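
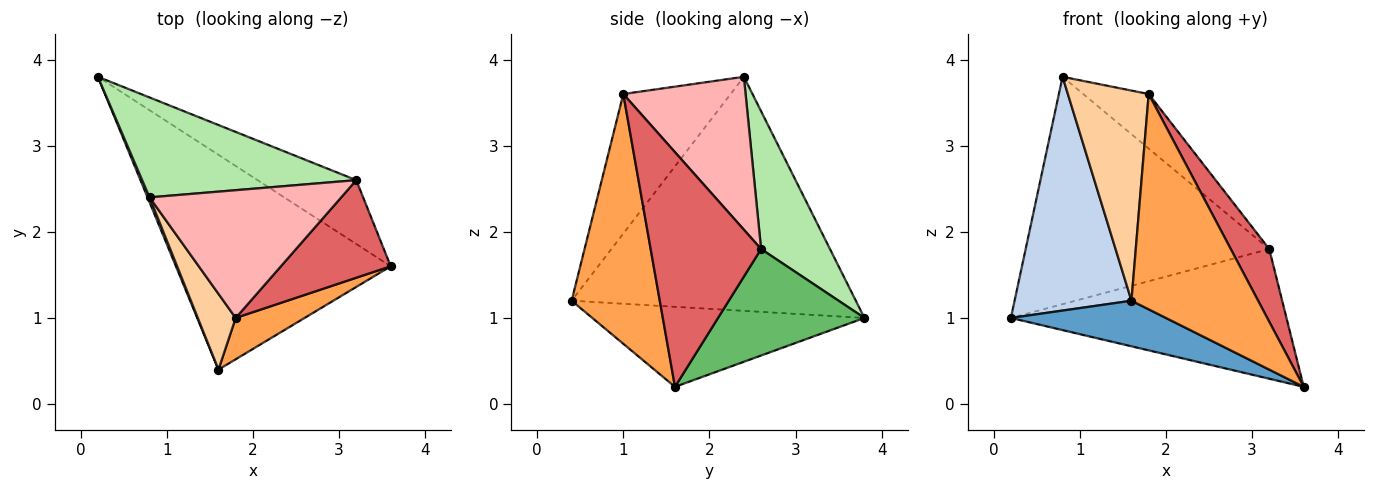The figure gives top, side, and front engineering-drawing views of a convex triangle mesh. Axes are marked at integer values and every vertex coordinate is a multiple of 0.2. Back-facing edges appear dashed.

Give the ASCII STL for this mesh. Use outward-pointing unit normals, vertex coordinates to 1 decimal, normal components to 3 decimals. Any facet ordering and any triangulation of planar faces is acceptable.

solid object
 facet normal -0.342 -0.195 -0.919
  outer loop
   vertex 1.6 0.4 1.2
   vertex 0.2 3.8 1.0
   vertex 3.6 1.6 0.2
  endloop
 endfacet
 facet normal -0.925 -0.380 0.008
  outer loop
   vertex 0.8 2.4 3.8
   vertex 0.2 3.8 1.0
   vertex 1.6 0.4 1.2
  endloop
 endfacet
 facet normal 0.564 -0.811 0.156
  outer loop
   vertex 1.8 1.0 3.6
   vertex 1.6 0.4 1.2
   vertex 3.6 1.6 0.2
  endloop
 endfacet
 facet normal -0.781 -0.588 0.212
  outer loop
   vertex 1.8 1.0 3.6
   vertex 0.8 2.4 3.8
   vertex 1.6 0.4 1.2
  endloop
 endfacet
 facet normal 0.430 0.810 -0.399
  outer loop
   vertex 3.2 2.6 1.8
   vertex 3.6 1.6 0.2
   vertex 0.2 3.8 1.0
  endloop
 endfacet
 facet normal 0.251 0.886 0.389
  outer loop
   vertex 3.2 2.6 1.8
   vertex 0.2 3.8 1.0
   vertex 0.8 2.4 3.8
  endloop
 endfacet
 facet normal 0.864 -0.301 0.404
  outer loop
   vertex 3.2 2.6 1.8
   vertex 1.8 1.0 3.6
   vertex 3.6 1.6 0.2
  endloop
 endfacet
 facet normal 0.592 0.317 0.742
  outer loop
   vertex 3.2 2.6 1.8
   vertex 0.8 2.4 3.8
   vertex 1.8 1.0 3.6
  endloop
 endfacet
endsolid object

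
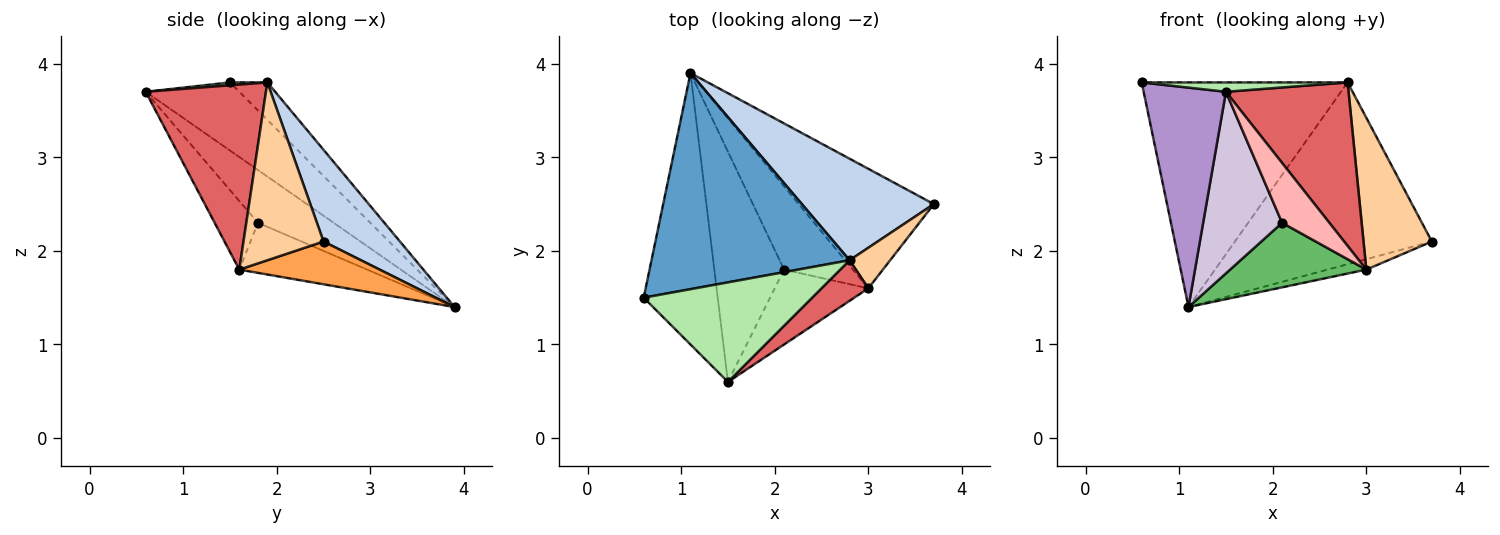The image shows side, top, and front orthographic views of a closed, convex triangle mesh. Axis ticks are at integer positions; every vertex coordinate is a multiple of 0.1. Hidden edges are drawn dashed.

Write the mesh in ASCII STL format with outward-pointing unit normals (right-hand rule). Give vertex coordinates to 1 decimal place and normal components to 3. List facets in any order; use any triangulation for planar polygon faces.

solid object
 facet normal -0.130 0.715 0.687
  outer loop
   vertex 2.8 1.9 3.8
   vertex 1.1 3.9 1.4
   vertex 0.6 1.5 3.8
  endloop
 endfacet
 facet normal 0.321 0.827 0.462
  outer loop
   vertex 2.8 1.9 3.8
   vertex 3.7 2.5 2.1
   vertex 1.1 3.9 1.4
  endloop
 endfacet
 facet normal 0.301 0.083 -0.950
  outer loop
   vertex 3.0 1.6 1.8
   vertex 1.1 3.9 1.4
   vertex 3.7 2.5 2.1
  endloop
 endfacet
 facet normal 0.749 -0.640 0.171
  outer loop
   vertex 3.0 1.6 1.8
   vertex 3.7 2.5 2.1
   vertex 2.8 1.9 3.8
  endloop
 endfacet
 facet normal -0.499 -0.531 -0.685
  outer loop
   vertex 2.1 1.8 2.3
   vertex 1.1 3.9 1.4
   vertex 3.0 1.6 1.8
  endloop
 endfacet
 facet normal 0.017 -0.094 0.995
  outer loop
   vertex 1.5 0.6 3.7
   vertex 2.8 1.9 3.8
   vertex 0.6 1.5 3.8
  endloop
 endfacet
 facet normal 0.690 -0.703 0.174
  outer loop
   vertex 1.5 0.6 3.7
   vertex 3.0 1.6 1.8
   vertex 2.8 1.9 3.8
  endloop
 endfacet
 facet normal -0.497 -0.542 -0.678
  outer loop
   vertex 1.5 0.6 3.7
   vertex 2.1 1.8 2.3
   vertex 3.0 1.6 1.8
  endloop
 endfacet
 facet normal -0.582 -0.511 -0.633
  outer loop
   vertex 1.5 0.6 3.7
   vertex 0.6 1.5 3.8
   vertex 1.1 3.9 1.4
  endloop
 endfacet
 facet normal -0.511 -0.532 -0.675
  outer loop
   vertex 1.5 0.6 3.7
   vertex 1.1 3.9 1.4
   vertex 2.1 1.8 2.3
  endloop
 endfacet
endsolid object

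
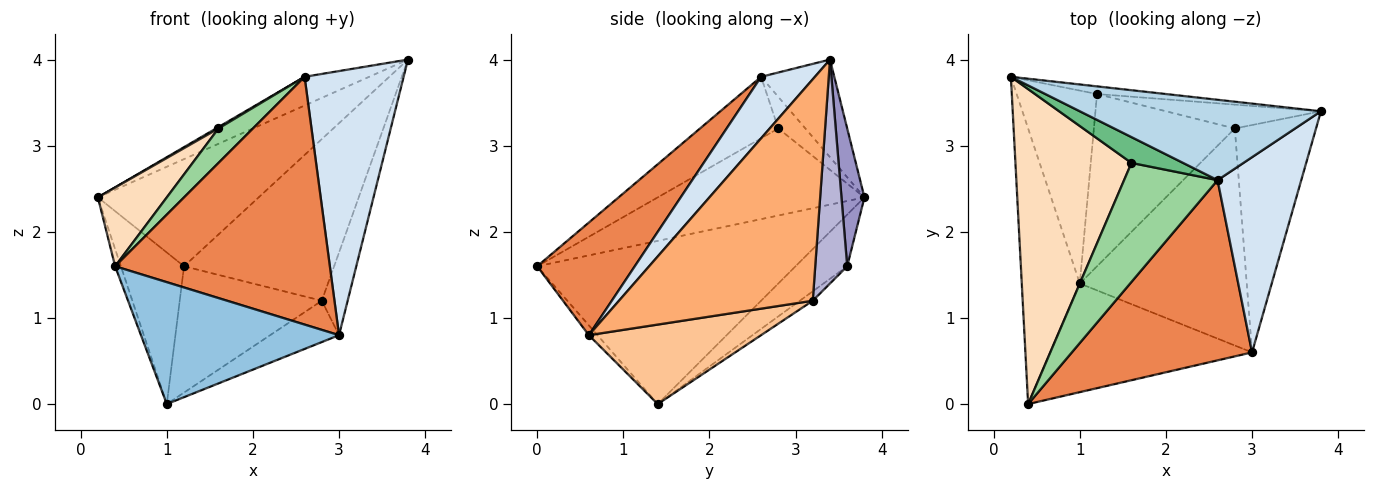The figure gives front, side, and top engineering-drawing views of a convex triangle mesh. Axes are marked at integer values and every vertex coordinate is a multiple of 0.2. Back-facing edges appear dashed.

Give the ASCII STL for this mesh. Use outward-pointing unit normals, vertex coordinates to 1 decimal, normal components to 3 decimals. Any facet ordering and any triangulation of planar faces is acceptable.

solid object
 facet normal -0.942 0.021 -0.335
  outer loop
   vertex 1.0 1.4 0.0
   vertex 0.4 0.0 1.6
   vertex 0.2 3.8 2.4
  endloop
 endfacet
 facet normal -0.032 -0.746 -0.665
  outer loop
   vertex 3.0 0.6 0.8
   vertex 0.4 0.0 1.6
   vertex 1.0 1.4 0.0
  endloop
 endfacet
 facet normal -0.356 0.314 0.880
  outer loop
   vertex 2.6 2.6 3.8
   vertex 3.8 3.4 4.0
   vertex 0.2 3.8 2.4
  endloop
 endfacet
 facet normal 0.400 -0.737 0.545
  outer loop
   vertex 2.6 2.6 3.8
   vertex 3.0 0.6 0.8
   vertex 3.8 3.4 4.0
  endloop
 endfacet
 facet normal 0.345 -0.759 0.552
  outer loop
   vertex 2.6 2.6 3.8
   vertex 0.4 0.0 1.6
   vertex 3.0 0.6 0.8
  endloop
 endfacet
 facet normal 0.932 0.124 -0.342
  outer loop
   vertex 2.8 3.2 1.2
   vertex 3.8 3.4 4.0
   vertex 3.0 0.6 0.8
  endloop
 endfacet
 facet normal 0.424 0.169 -0.890
  outer loop
   vertex 2.8 3.2 1.2
   vertex 3.0 0.6 0.8
   vertex 1.0 1.4 0.0
  endloop
 endfacet
 facet normal -0.588 -0.196 0.784
  outer loop
   vertex 1.6 2.8 3.2
   vertex 0.2 3.8 2.4
   vertex 0.4 0.0 1.6
  endloop
 endfacet
 facet normal -0.521 -0.047 0.852
  outer loop
   vertex 1.6 2.8 3.2
   vertex 2.6 2.6 3.8
   vertex 0.2 3.8 2.4
  endloop
 endfacet
 facet normal -0.534 -0.235 0.812
  outer loop
   vertex 1.6 2.8 3.2
   vertex 0.4 0.0 1.6
   vertex 2.6 2.6 3.8
  endloop
 endfacet
 facet normal -0.451 0.551 -0.702
  outer loop
   vertex 1.2 3.6 1.6
   vertex 1.0 1.4 0.0
   vertex 0.2 3.8 2.4
  endloop
 endfacet
 facet normal -0.054 0.591 -0.805
  outer loop
   vertex 1.2 3.6 1.6
   vertex 2.8 3.2 1.2
   vertex 1.0 1.4 0.0
  endloop
 endfacet
 facet normal 0.141 0.987 -0.071
  outer loop
   vertex 1.2 3.6 1.6
   vertex 0.2 3.8 2.4
   vertex 3.8 3.4 4.0
  endloop
 endfacet
 facet normal 0.206 0.968 -0.143
  outer loop
   vertex 1.2 3.6 1.6
   vertex 3.8 3.4 4.0
   vertex 2.8 3.2 1.2
  endloop
 endfacet
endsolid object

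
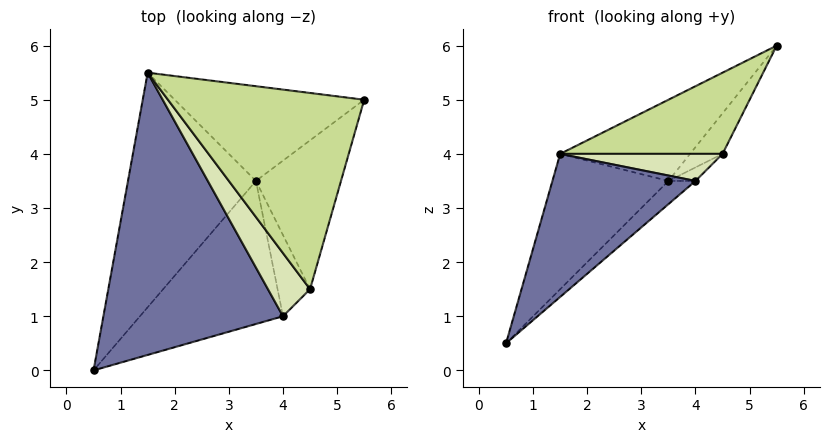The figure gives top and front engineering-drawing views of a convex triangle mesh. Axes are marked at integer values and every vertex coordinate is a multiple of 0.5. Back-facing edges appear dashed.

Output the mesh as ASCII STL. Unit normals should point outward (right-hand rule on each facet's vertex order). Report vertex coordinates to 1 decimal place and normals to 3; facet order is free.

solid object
 facet normal -0.536 -0.382 0.753
  outer loop
   vertex 4.0 1.0 3.5
   vertex 1.5 5.5 4.0
   vertex 0.5 0.0 0.5
  endloop
 endfacet
 facet normal 0.272 0.481 -0.833
  outer loop
   vertex 3.5 3.5 3.5
   vertex 0.5 0.0 0.5
   vertex 1.5 5.5 4.0
  endloop
 endfacet
 facet normal 0.419 0.591 -0.690
  outer loop
   vertex 3.5 3.5 3.5
   vertex 1.5 5.5 4.0
   vertex 5.5 5.0 6.0
  endloop
 endfacet
 facet normal 0.625 0.125 -0.771
  outer loop
   vertex 3.5 3.5 3.5
   vertex 4.0 1.0 3.5
   vertex 0.5 0.0 0.5
  endloop
 endfacet
 facet normal 0.710 0.185 -0.679
  outer loop
   vertex 4.5 1.5 4.0
   vertex 3.5 3.5 3.5
   vertex 5.5 5.0 6.0
  endloop
 endfacet
 facet normal 0.635 0.127 -0.762
  outer loop
   vertex 4.5 1.5 4.0
   vertex 4.0 1.0 3.5
   vertex 3.5 3.5 3.5
  endloop
 endfacet
 facet normal -0.454 -0.341 0.823
  outer loop
   vertex 4.5 1.5 4.0
   vertex 5.5 5.0 6.0
   vertex 1.5 5.5 4.0
  endloop
 endfacet
 facet normal -0.465 -0.349 0.814
  outer loop
   vertex 4.5 1.5 4.0
   vertex 1.5 5.5 4.0
   vertex 4.0 1.0 3.5
  endloop
 endfacet
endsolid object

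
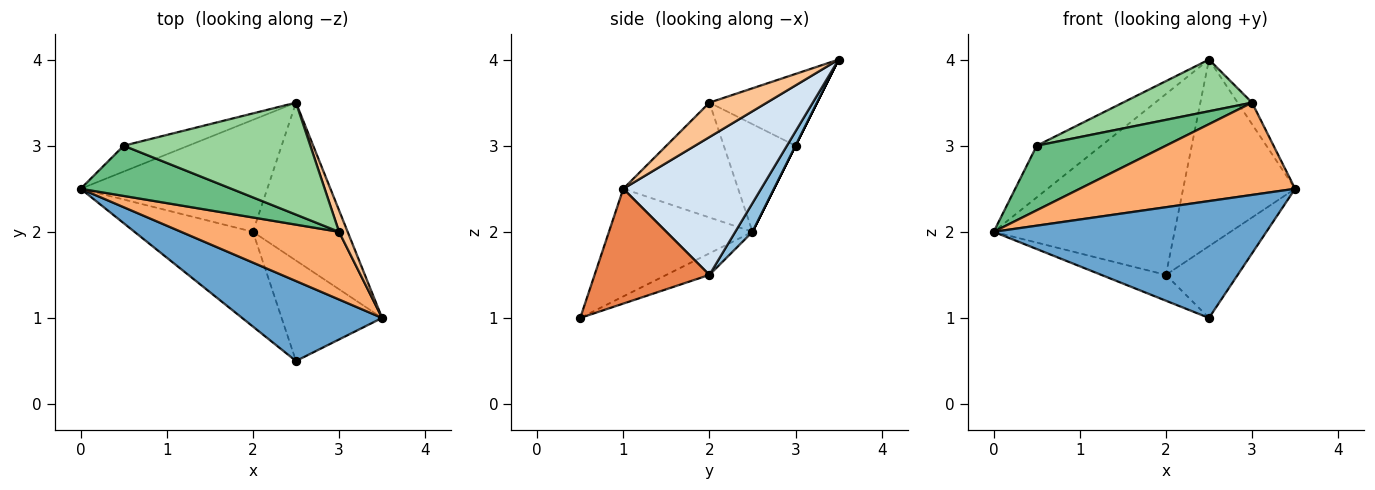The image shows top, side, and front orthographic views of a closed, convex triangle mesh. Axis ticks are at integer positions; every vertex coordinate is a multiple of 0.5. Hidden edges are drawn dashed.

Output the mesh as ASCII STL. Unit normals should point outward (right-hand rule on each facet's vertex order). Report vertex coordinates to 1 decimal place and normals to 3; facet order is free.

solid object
 facet normal -0.398 -0.757 0.518
  outer loop
   vertex 2.5 0.5 1.0
   vertex 3.5 1.0 2.5
   vertex 0.0 2.5 2.0
  endloop
 endfacet
 facet normal 0.081 0.847 -0.525
  outer loop
   vertex 2.0 2.0 1.5
   vertex 0.0 2.5 2.0
   vertex 2.5 3.5 4.0
  endloop
 endfacet
 facet normal -0.173 0.259 -0.950
  outer loop
   vertex 2.0 2.0 1.5
   vertex 2.5 0.5 1.0
   vertex 0.0 2.5 2.0
  endloop
 endfacet
 facet normal 0.685 0.556 -0.471
  outer loop
   vertex 2.0 2.0 1.5
   vertex 2.5 3.5 4.0
   vertex 3.5 1.0 2.5
  endloop
 endfacet
 facet normal 0.681 0.426 -0.596
  outer loop
   vertex 2.0 2.0 1.5
   vertex 3.5 1.0 2.5
   vertex 2.5 0.5 1.0
  endloop
 endfacet
 facet normal -0.395 -0.741 0.543
  outer loop
   vertex 3.0 2.0 3.5
   vertex 0.0 2.5 2.0
   vertex 3.5 1.0 2.5
  endloop
 endfacet
 facet normal 0.943 0.236 0.236
  outer loop
   vertex 3.0 2.0 3.5
   vertex 3.5 1.0 2.5
   vertex 2.5 3.5 4.0
  endloop
 endfacet
 facet normal 0.000 0.894 -0.447
  outer loop
   vertex 0.5 3.0 3.0
   vertex 2.5 3.5 4.0
   vertex 0.0 2.5 2.0
  endloop
 endfacet
 facet normal -0.402 -0.723 0.562
  outer loop
   vertex 0.5 3.0 3.0
   vertex 0.0 2.5 2.0
   vertex 3.0 2.0 3.5
  endloop
 endfacet
 facet normal -0.330 -0.396 0.857
  outer loop
   vertex 0.5 3.0 3.0
   vertex 3.0 2.0 3.5
   vertex 2.5 3.5 4.0
  endloop
 endfacet
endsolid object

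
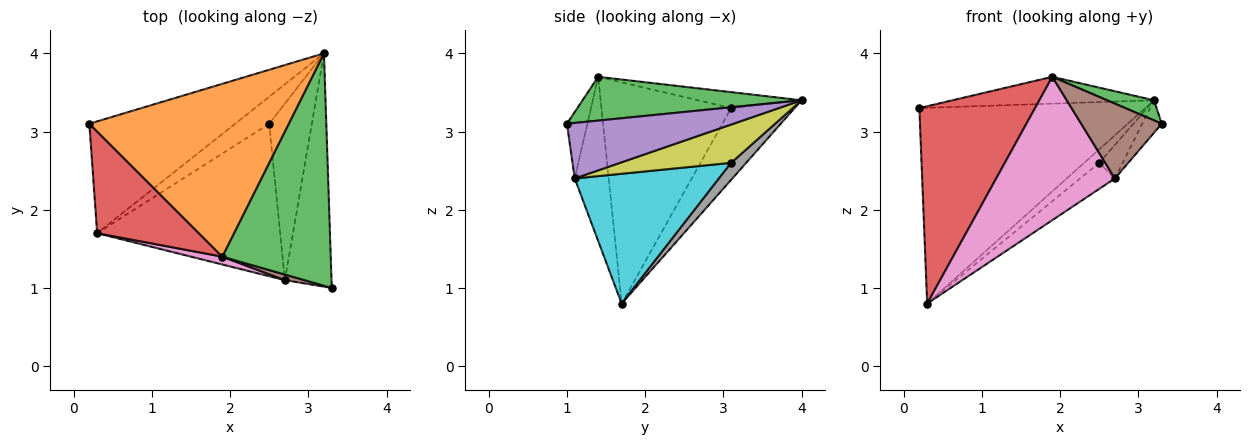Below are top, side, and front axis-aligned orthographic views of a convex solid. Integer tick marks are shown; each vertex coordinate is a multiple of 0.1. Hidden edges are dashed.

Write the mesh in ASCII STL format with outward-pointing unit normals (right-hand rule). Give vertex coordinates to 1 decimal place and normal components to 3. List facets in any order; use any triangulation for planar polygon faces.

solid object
 facet normal -0.237 0.844 -0.482
  outer loop
   vertex 0.3 1.7 0.8
   vertex 0.2 3.1 3.3
   vertex 3.2 4.0 3.4
  endloop
 endfacet
 facet normal -0.079 0.153 0.985
  outer loop
   vertex 1.9 1.4 3.7
   vertex 3.2 4.0 3.4
   vertex 0.2 3.1 3.3
  endloop
 endfacet
 facet normal 0.373 -0.080 0.924
  outer loop
   vertex 1.9 1.4 3.7
   vertex 3.3 1.0 3.1
   vertex 3.2 4.0 3.4
  endloop
 endfacet
 facet normal -0.706 -0.630 0.324
  outer loop
   vertex 1.9 1.4 3.7
   vertex 0.2 3.1 3.3
   vertex 0.3 1.7 0.8
  endloop
 endfacet
 facet normal 0.762 0.089 -0.641
  outer loop
   vertex 2.7 1.1 2.4
   vertex 3.2 4.0 3.4
   vertex 3.3 1.0 3.1
  endloop
 endfacet
 facet normal -0.245 -0.967 0.072
  outer loop
   vertex 2.7 1.1 2.4
   vertex 3.3 1.0 3.1
   vertex 1.9 1.4 3.7
  endloop
 endfacet
 facet normal -0.275 -0.960 0.052
  outer loop
   vertex 2.7 1.1 2.4
   vertex 1.9 1.4 3.7
   vertex 0.3 1.7 0.8
  endloop
 endfacet
 facet normal 0.408 0.408 -0.816
  outer loop
   vertex 2.5 3.1 2.6
   vertex 0.3 1.7 0.8
   vertex 3.2 4.0 3.4
  endloop
 endfacet
 facet normal 0.662 0.140 -0.736
  outer loop
   vertex 2.5 3.1 2.6
   vertex 3.2 4.0 3.4
   vertex 2.7 1.1 2.4
  endloop
 endfacet
 facet normal 0.573 0.138 -0.808
  outer loop
   vertex 2.5 3.1 2.6
   vertex 2.7 1.1 2.4
   vertex 0.3 1.7 0.8
  endloop
 endfacet
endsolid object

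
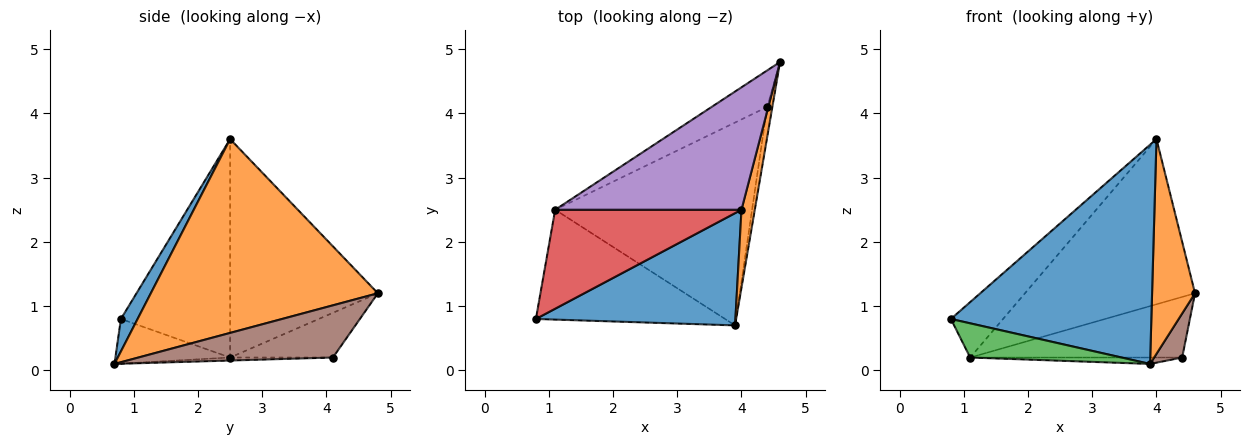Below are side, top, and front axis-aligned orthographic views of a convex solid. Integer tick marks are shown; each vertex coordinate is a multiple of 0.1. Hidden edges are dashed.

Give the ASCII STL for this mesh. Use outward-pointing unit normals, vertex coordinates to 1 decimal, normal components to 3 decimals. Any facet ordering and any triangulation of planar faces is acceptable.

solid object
 facet normal 0.074 -0.888 0.454
  outer loop
   vertex 4.0 2.5 3.6
   vertex 0.8 0.8 0.8
   vertex 3.9 0.7 0.1
  endloop
 endfacet
 facet normal 0.980 -0.185 0.067
  outer loop
   vertex 4.0 2.5 3.6
   vertex 3.9 0.7 0.1
   vertex 4.6 4.8 1.2
  endloop
 endfacet
 facet normal -0.220 -0.290 -0.931
  outer loop
   vertex 1.1 2.5 0.2
   vertex 3.9 0.7 0.1
   vertex 0.8 0.8 0.8
  endloop
 endfacet
 facet normal -0.715 0.341 0.610
  outer loop
   vertex 1.1 2.5 0.2
   vertex 0.8 0.8 0.8
   vertex 4.0 2.5 3.6
  endloop
 endfacet
 facet normal -0.572 0.659 0.488
  outer loop
   vertex 1.1 2.5 0.2
   vertex 4.0 2.5 3.6
   vertex 4.6 4.8 1.2
  endloop
 endfacet
 facet normal 0.985 -0.142 -0.098
  outer loop
   vertex 4.4 4.1 0.2
   vertex 4.6 4.8 1.2
   vertex 3.9 0.7 0.1
  endloop
 endfacet
 facet normal -0.383 0.791 -0.477
  outer loop
   vertex 4.4 4.1 0.2
   vertex 1.1 2.5 0.2
   vertex 4.6 4.8 1.2
  endloop
 endfacet
 facet normal -0.015 0.032 -0.999
  outer loop
   vertex 4.4 4.1 0.2
   vertex 3.9 0.7 0.1
   vertex 1.1 2.5 0.2
  endloop
 endfacet
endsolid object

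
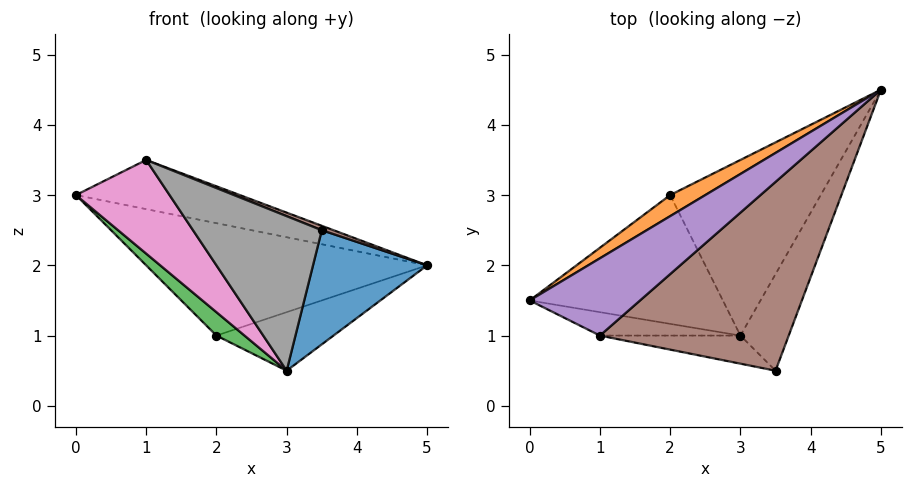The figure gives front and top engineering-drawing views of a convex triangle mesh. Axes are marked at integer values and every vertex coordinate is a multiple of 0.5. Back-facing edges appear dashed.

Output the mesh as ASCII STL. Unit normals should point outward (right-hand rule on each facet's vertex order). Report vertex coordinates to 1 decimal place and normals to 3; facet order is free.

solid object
 facet normal 0.876 -0.368 -0.311
  outer loop
   vertex 3.0 1.0 0.5
   vertex 5.0 4.5 2.0
   vertex 3.5 0.5 2.5
  endloop
 endfacet
 facet normal -0.484 0.860 0.161
  outer loop
   vertex 2.0 3.0 1.0
   vertex 0.0 1.5 3.0
   vertex 5.0 4.5 2.0
  endloop
 endfacet
 facet normal -0.648 -0.136 -0.750
  outer loop
   vertex 2.0 3.0 1.0
   vertex 3.0 1.0 0.5
   vertex 0.0 1.5 3.0
  endloop
 endfacet
 facet normal 0.156 0.312 -0.937
  outer loop
   vertex 2.0 3.0 1.0
   vertex 5.0 4.5 2.0
   vertex 3.0 1.0 0.5
  endloop
 endfacet
 facet normal -0.152 0.531 0.834
  outer loop
   vertex 1.0 1.0 3.5
   vertex 5.0 4.5 2.0
   vertex 0.0 1.5 3.0
  endloop
 endfacet
 facet normal 0.368 -0.022 0.930
  outer loop
   vertex 1.0 1.0 3.5
   vertex 3.5 0.5 2.5
   vertex 5.0 4.5 2.0
  endloop
 endfacet
 facet normal -0.342 -0.912 -0.228
  outer loop
   vertex 1.0 1.0 3.5
   vertex 0.0 1.5 3.0
   vertex 3.0 1.0 0.5
  endloop
 endfacet
 facet normal -0.259 -0.950 -0.173
  outer loop
   vertex 1.0 1.0 3.5
   vertex 3.0 1.0 0.5
   vertex 3.5 0.5 2.5
  endloop
 endfacet
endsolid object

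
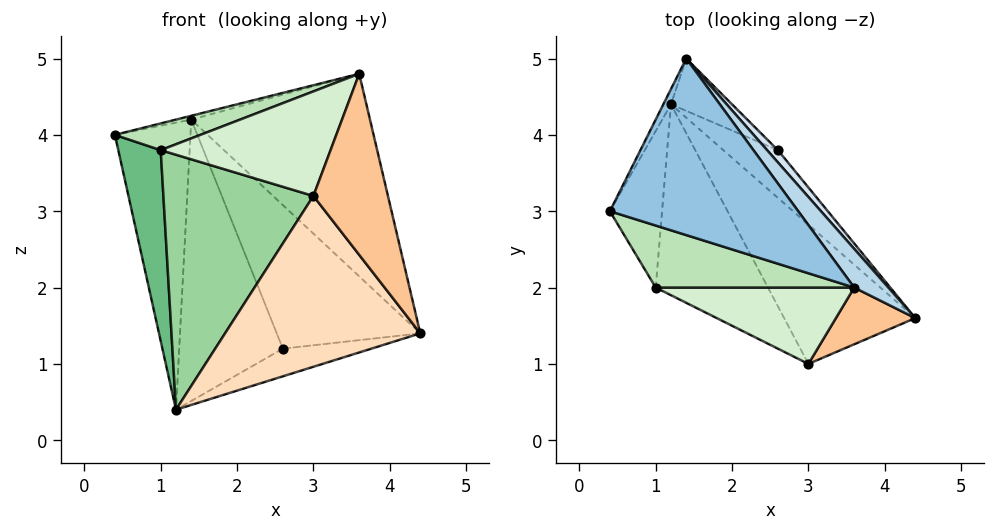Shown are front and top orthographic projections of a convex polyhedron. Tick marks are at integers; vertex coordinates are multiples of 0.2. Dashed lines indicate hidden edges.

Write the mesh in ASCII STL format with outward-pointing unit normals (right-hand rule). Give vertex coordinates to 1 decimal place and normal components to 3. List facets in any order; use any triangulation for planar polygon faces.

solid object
 facet normal -0.893 0.449 -0.024
  outer loop
   vertex 1.2 4.4 0.4
   vertex 0.4 3.0 4.0
   vertex 1.4 5.0 4.2
  endloop
 endfacet
 facet normal -0.236 0.021 0.971
  outer loop
   vertex 3.6 2.0 4.8
   vertex 1.4 5.0 4.2
   vertex 0.4 3.0 4.0
  endloop
 endfacet
 facet normal 0.790 0.602 0.115
  outer loop
   vertex 3.6 2.0 4.8
   vertex 4.4 1.6 1.4
   vertex 1.4 5.0 4.2
  endloop
 endfacet
 facet normal 0.770 0.635 0.054
  outer loop
   vertex 2.6 3.8 1.2
   vertex 1.4 5.0 4.2
   vertex 4.4 1.6 1.4
  endloop
 endfacet
 facet normal 0.579 0.409 -0.706
  outer loop
   vertex 2.6 3.8 1.2
   vertex 4.4 1.6 1.4
   vertex 1.2 4.4 0.4
  endloop
 endfacet
 facet normal 0.465 0.870 -0.162
  outer loop
   vertex 2.6 3.8 1.2
   vertex 1.2 4.4 0.4
   vertex 1.4 5.0 4.2
  endloop
 endfacet
 facet normal 0.621 -0.748 0.234
  outer loop
   vertex 3.0 1.0 3.2
   vertex 4.4 1.6 1.4
   vertex 3.6 2.0 4.8
  endloop
 endfacet
 facet normal -0.433 -0.698 -0.570
  outer loop
   vertex 3.0 1.0 3.2
   vertex 1.2 4.4 0.4
   vertex 4.4 1.6 1.4
  endloop
 endfacet
 facet normal -0.832 -0.429 -0.352
  outer loop
   vertex 1.0 2.0 3.8
   vertex 0.4 3.0 4.0
   vertex 1.2 4.4 0.4
  endloop
 endfacet
 facet normal -0.502 -0.693 -0.518
  outer loop
   vertex 1.0 2.0 3.8
   vertex 1.2 4.4 0.4
   vertex 3.0 1.0 3.2
  endloop
 endfacet
 facet normal -0.333 -0.373 0.866
  outer loop
   vertex 1.0 2.0 3.8
   vertex 3.6 2.0 4.8
   vertex 0.4 3.0 4.0
  endloop
 endfacet
 facet normal -0.221 -0.788 0.575
  outer loop
   vertex 1.0 2.0 3.8
   vertex 3.0 1.0 3.2
   vertex 3.6 2.0 4.8
  endloop
 endfacet
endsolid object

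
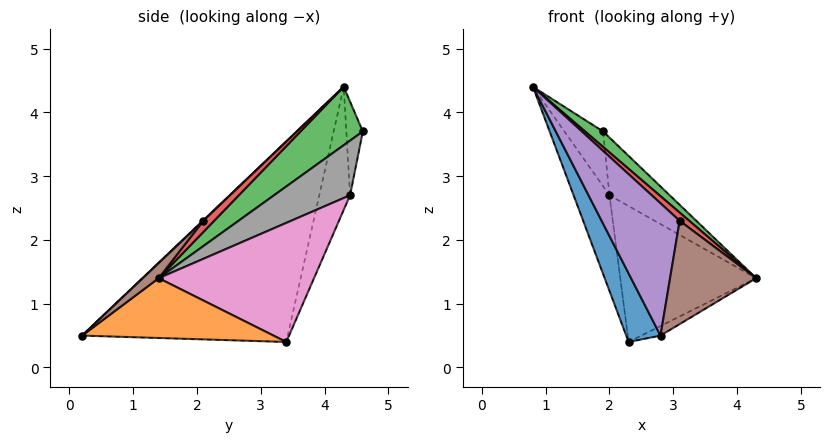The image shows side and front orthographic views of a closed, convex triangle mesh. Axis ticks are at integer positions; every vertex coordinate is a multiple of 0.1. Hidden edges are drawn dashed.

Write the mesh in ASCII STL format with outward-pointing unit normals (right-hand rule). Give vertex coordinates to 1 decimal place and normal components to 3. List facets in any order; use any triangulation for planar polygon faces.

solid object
 facet normal -0.936 -0.156 -0.316
  outer loop
   vertex 2.3 3.4 0.4
   vertex 2.8 0.2 0.5
   vertex 0.8 4.3 4.4
  endloop
 endfacet
 facet normal 0.485 0.049 -0.873
  outer loop
   vertex 2.3 3.4 0.4
   vertex 4.3 1.4 1.4
   vertex 2.8 0.2 0.5
  endloop
 endfacet
 facet normal 0.561 -0.163 0.812
  outer loop
   vertex 1.9 4.6 3.7
   vertex 0.8 4.3 4.4
   vertex 4.3 1.4 1.4
  endloop
 endfacet
 facet normal 0.413 -0.365 0.834
  outer loop
   vertex 3.1 2.1 2.3
   vertex 4.3 1.4 1.4
   vertex 0.8 4.3 4.4
  endloop
 endfacet
 facet normal 0.004 -0.688 0.726
  outer loop
   vertex 3.1 2.1 2.3
   vertex 0.8 4.3 4.4
   vertex 2.8 0.2 0.5
  endloop
 endfacet
 facet normal 0.128 -0.693 0.710
  outer loop
   vertex 3.1 2.1 2.3
   vertex 2.8 0.2 0.5
   vertex 4.3 1.4 1.4
  endloop
 endfacet
 facet normal 0.740 0.647 -0.185
  outer loop
   vertex 2.0 4.4 2.7
   vertex 4.3 1.4 1.4
   vertex 2.3 3.4 0.4
  endloop
 endfacet
 facet normal 0.783 0.620 -0.046
  outer loop
   vertex 2.0 4.4 2.7
   vertex 1.9 4.6 3.7
   vertex 4.3 1.4 1.4
  endloop
 endfacet
 facet normal -0.601 0.701 -0.383
  outer loop
   vertex 2.0 4.4 2.7
   vertex 2.3 3.4 0.4
   vertex 0.8 4.3 4.4
  endloop
 endfacet
 facet normal -0.383 0.898 -0.218
  outer loop
   vertex 2.0 4.4 2.7
   vertex 0.8 4.3 4.4
   vertex 1.9 4.6 3.7
  endloop
 endfacet
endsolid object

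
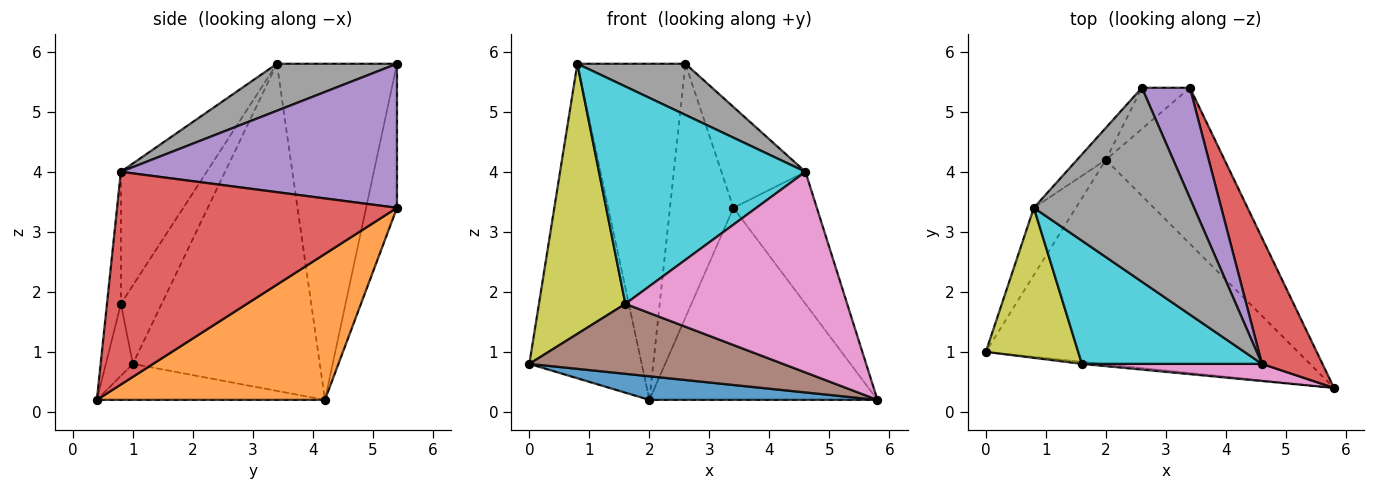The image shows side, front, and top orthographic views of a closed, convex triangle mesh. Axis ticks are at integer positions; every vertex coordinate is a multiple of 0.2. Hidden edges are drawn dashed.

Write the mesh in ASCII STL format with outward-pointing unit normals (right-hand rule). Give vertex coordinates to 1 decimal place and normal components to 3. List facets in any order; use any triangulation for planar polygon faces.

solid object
 facet normal -0.114 -0.114 -0.987
  outer loop
   vertex 2.0 4.2 0.2
   vertex 5.8 0.4 0.2
   vertex 0.0 1.0 0.8
  endloop
 endfacet
 facet normal 0.613 0.613 -0.498
  outer loop
   vertex 3.4 5.4 3.4
   vertex 5.8 0.4 0.2
   vertex 2.0 4.2 0.2
  endloop
 endfacet
 facet normal -0.433 0.890 -0.144
  outer loop
   vertex 3.4 5.4 3.4
   vertex 2.0 4.2 0.2
   vertex 2.6 5.4 5.8
  endloop
 endfacet
 facet normal 0.925 0.276 0.263
  outer loop
   vertex 3.4 5.4 3.4
   vertex 4.6 0.8 4.0
   vertex 5.8 0.4 0.2
  endloop
 endfacet
 facet normal 0.911 0.277 0.304
  outer loop
   vertex 3.4 5.4 3.4
   vertex 2.6 5.4 5.8
   vertex 4.6 0.8 4.0
  endloop
 endfacet
 facet normal -0.106 -0.994 -0.029
  outer loop
   vertex 1.6 0.8 1.8
   vertex 0.0 1.0 0.8
   vertex 5.8 0.4 0.2
  endloop
 endfacet
 facet normal -0.062 -0.994 0.085
  outer loop
   vertex 1.6 0.8 1.8
   vertex 5.8 0.4 0.2
   vertex 4.6 0.8 4.0
  endloop
 endfacet
 facet normal 0.273 -0.245 0.930
  outer loop
   vertex 0.8 3.4 5.8
   vertex 4.6 0.8 4.0
   vertex 2.6 5.4 5.8
  endloop
 endfacet
 facet normal -0.382 -0.808 0.449
  outer loop
   vertex 0.8 3.4 5.8
   vertex 0.0 1.0 0.8
   vertex 1.6 0.8 1.8
  endloop
 endfacet
 facet normal -0.340 -0.818 0.464
  outer loop
   vertex 0.8 3.4 5.8
   vertex 1.6 0.8 1.8
   vertex 4.6 0.8 4.0
  endloop
 endfacet
 facet normal -0.852 0.512 -0.109
  outer loop
   vertex 0.8 3.4 5.8
   vertex 2.0 4.2 0.2
   vertex 0.0 1.0 0.8
  endloop
 endfacet
 facet normal -0.742 0.668 -0.064
  outer loop
   vertex 0.8 3.4 5.8
   vertex 2.6 5.4 5.8
   vertex 2.0 4.2 0.2
  endloop
 endfacet
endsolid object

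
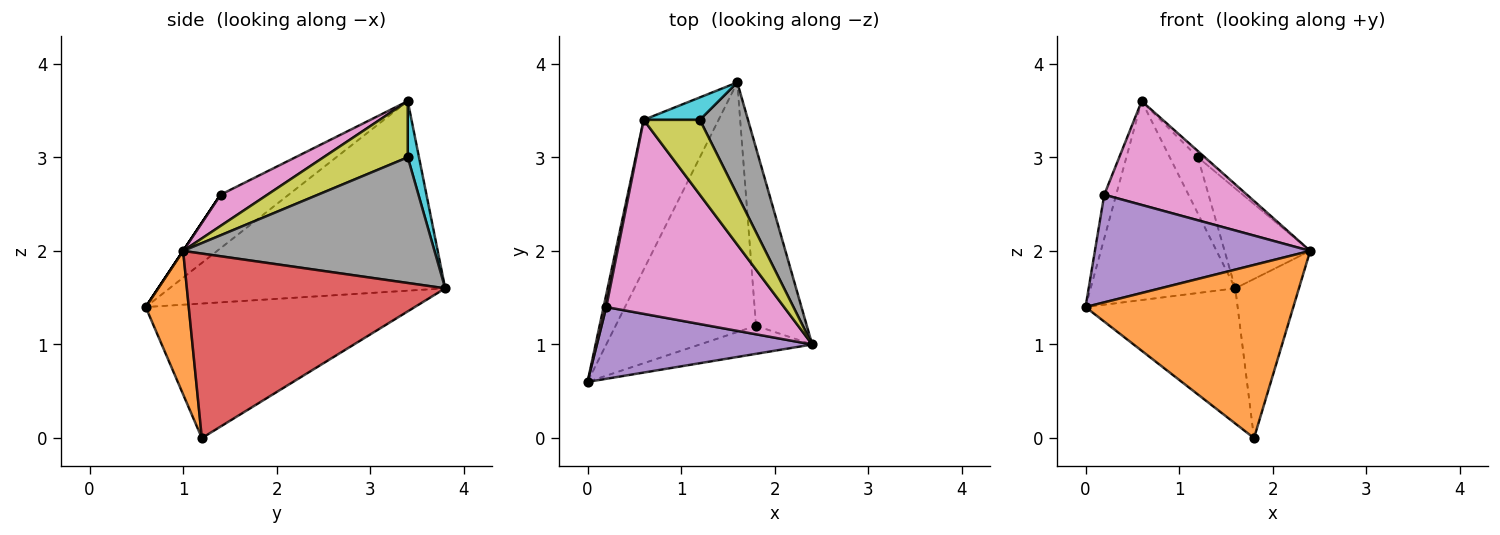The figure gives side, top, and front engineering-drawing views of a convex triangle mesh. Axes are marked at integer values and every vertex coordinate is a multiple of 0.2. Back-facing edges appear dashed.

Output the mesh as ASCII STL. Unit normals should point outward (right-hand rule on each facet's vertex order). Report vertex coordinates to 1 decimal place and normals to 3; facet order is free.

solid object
 facet normal -0.836 0.439 -0.330
  outer loop
   vertex 0.6 3.4 3.6
   vertex 1.6 3.8 1.6
   vertex 0.0 0.6 1.4
  endloop
 endfacet
 facet normal 0.200 -0.967 -0.157
  outer loop
   vertex 1.8 1.2 0.0
   vertex 2.4 1.0 2.0
   vertex 0.0 0.6 1.4
  endloop
 endfacet
 facet normal -0.644 0.364 -0.672
  outer loop
   vertex 1.8 1.2 0.0
   vertex 0.0 0.6 1.4
   vertex 1.6 3.8 1.6
  endloop
 endfacet
 facet normal 0.938 0.231 -0.258
  outer loop
   vertex 1.8 1.2 0.0
   vertex 1.6 3.8 1.6
   vertex 2.4 1.0 2.0
  endloop
 endfacet
 facet normal 0.000 -0.832 0.555
  outer loop
   vertex 0.2 1.4 2.6
   vertex 0.0 0.6 1.4
   vertex 2.4 1.0 2.0
  endloop
 endfacet
 facet normal -0.984 0.172 0.049
  outer loop
   vertex 0.2 1.4 2.6
   vertex 0.6 3.4 3.6
   vertex 0.0 0.6 1.4
  endloop
 endfacet
 facet normal 0.153 -0.466 0.871
  outer loop
   vertex 0.2 1.4 2.6
   vertex 2.4 1.0 2.0
   vertex 0.6 3.4 3.6
  endloop
 endfacet
 facet normal 0.890 0.303 0.341
  outer loop
   vertex 1.2 3.4 3.0
   vertex 2.4 1.0 2.0
   vertex 1.6 3.8 1.6
  endloop
 endfacet
 facet normal 0.706 0.059 0.706
  outer loop
   vertex 1.2 3.4 3.0
   vertex 0.6 3.4 3.6
   vertex 2.4 1.0 2.0
  endloop
 endfacet
 facet normal 0.348 0.870 0.348
  outer loop
   vertex 1.2 3.4 3.0
   vertex 1.6 3.8 1.6
   vertex 0.6 3.4 3.6
  endloop
 endfacet
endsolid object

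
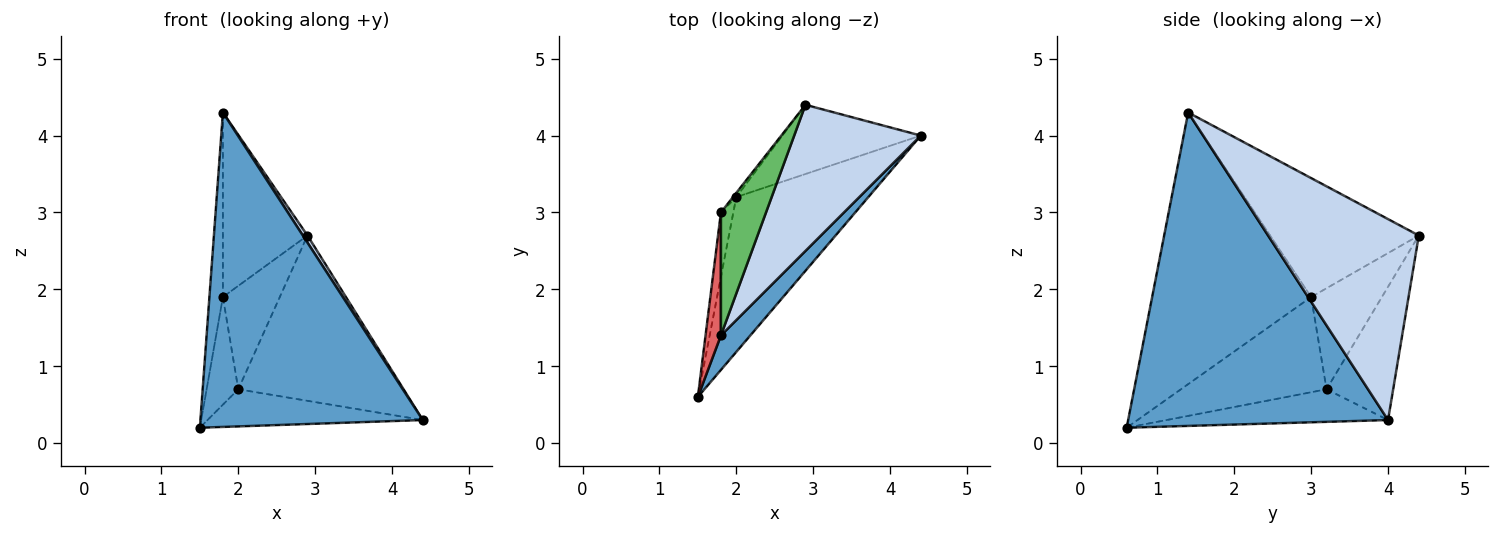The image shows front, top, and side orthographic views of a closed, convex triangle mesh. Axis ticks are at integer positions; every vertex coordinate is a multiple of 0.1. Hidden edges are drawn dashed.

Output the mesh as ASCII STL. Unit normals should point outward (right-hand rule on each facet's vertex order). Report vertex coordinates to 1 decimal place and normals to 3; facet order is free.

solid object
 facet normal 0.758 -0.649 0.071
  outer loop
   vertex 1.8 1.4 4.3
   vertex 1.5 0.6 0.2
   vertex 4.4 4.0 0.3
  endloop
 endfacet
 facet normal 0.846 -0.026 0.533
  outer loop
   vertex 1.8 1.4 4.3
   vertex 4.4 4.0 0.3
   vertex 2.9 4.4 2.7
  endloop
 endfacet
 facet normal -0.233 0.227 -0.946
  outer loop
   vertex 2.0 3.2 0.7
   vertex 4.4 4.0 0.3
   vertex 1.5 0.6 0.2
  endloop
 endfacet
 facet normal -0.349 0.865 -0.362
  outer loop
   vertex 2.0 3.2 0.7
   vertex 2.9 4.4 2.7
   vertex 4.4 4.0 0.3
  endloop
 endfacet
 facet normal -0.825 0.470 0.313
  outer loop
   vertex 1.8 3.0 1.9
   vertex 1.8 1.4 4.3
   vertex 2.9 4.4 2.7
  endloop
 endfacet
 facet normal -0.779 0.627 -0.025
  outer loop
   vertex 1.8 3.0 1.9
   vertex 2.9 4.4 2.7
   vertex 2.0 3.2 0.7
  endloop
 endfacet
 facet normal -0.995 0.084 0.056
  outer loop
   vertex 1.8 3.0 1.9
   vertex 1.5 0.6 0.2
   vertex 1.8 1.4 4.3
  endloop
 endfacet
 facet normal -0.969 0.211 -0.126
  outer loop
   vertex 1.8 3.0 1.9
   vertex 2.0 3.2 0.7
   vertex 1.5 0.6 0.2
  endloop
 endfacet
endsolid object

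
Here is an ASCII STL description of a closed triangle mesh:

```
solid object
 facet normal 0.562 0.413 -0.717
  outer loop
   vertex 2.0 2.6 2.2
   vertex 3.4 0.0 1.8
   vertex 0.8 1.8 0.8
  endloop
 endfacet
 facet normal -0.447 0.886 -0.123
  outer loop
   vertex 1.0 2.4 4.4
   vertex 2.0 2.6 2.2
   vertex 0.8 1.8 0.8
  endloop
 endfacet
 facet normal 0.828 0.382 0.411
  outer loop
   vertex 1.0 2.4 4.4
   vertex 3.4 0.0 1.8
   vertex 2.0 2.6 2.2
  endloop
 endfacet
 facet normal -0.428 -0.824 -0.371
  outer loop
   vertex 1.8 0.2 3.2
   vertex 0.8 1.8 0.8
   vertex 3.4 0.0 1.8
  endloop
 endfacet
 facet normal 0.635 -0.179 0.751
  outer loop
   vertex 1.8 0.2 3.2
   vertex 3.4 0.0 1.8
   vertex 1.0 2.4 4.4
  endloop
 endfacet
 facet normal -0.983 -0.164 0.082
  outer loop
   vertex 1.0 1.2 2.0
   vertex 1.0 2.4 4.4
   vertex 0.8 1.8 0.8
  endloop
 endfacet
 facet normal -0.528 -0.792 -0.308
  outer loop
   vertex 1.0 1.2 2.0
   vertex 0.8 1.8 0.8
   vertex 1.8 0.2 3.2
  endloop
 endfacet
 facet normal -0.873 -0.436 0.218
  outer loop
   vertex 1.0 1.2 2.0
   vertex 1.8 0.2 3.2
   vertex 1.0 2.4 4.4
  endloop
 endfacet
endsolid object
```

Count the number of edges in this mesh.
12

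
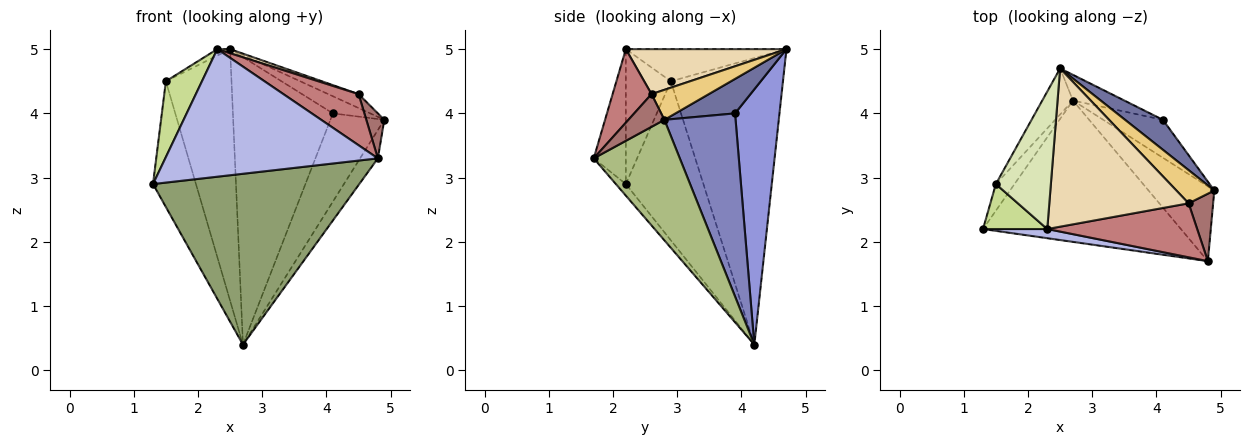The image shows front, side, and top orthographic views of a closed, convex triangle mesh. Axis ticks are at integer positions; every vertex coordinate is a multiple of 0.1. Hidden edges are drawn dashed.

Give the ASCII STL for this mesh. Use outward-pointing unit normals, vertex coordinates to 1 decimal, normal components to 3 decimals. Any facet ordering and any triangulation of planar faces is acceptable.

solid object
 facet normal 0.620 0.389 0.681
  outer loop
   vertex 4.1 3.9 4.0
   vertex 2.5 4.7 5.0
   vertex 4.9 2.8 3.9
  endloop
 endfacet
 facet normal 0.772 0.584 -0.251
  outer loop
   vertex 4.1 3.9 4.0
   vertex 4.9 2.8 3.9
   vertex 2.7 4.2 0.4
  endloop
 endfacet
 facet normal 0.405 0.911 -0.081
  outer loop
   vertex 4.1 3.9 4.0
   vertex 2.7 4.2 0.4
   vertex 2.5 4.7 5.0
  endloop
 endfacet
 facet normal -0.149 -0.986 0.071
  outer loop
   vertex 4.8 1.7 3.3
   vertex 2.3 2.2 5.0
   vertex 1.3 2.2 2.9
  endloop
 endfacet
 facet normal -0.037 -0.770 -0.637
  outer loop
   vertex 4.8 1.7 3.3
   vertex 1.3 2.2 2.9
   vertex 2.7 4.2 0.4
  endloop
 endfacet
 facet normal 0.864 0.179 -0.471
  outer loop
   vertex 4.8 1.7 3.3
   vertex 2.7 4.2 0.4
   vertex 4.9 2.8 3.9
  endloop
 endfacet
 facet normal -0.731 -0.587 0.348
  outer loop
   vertex 1.5 2.9 4.5
   vertex 1.3 2.2 2.9
   vertex 2.3 2.2 5.0
  endloop
 endfacet
 facet normal -0.504 0.040 0.863
  outer loop
   vertex 1.5 2.9 4.5
   vertex 2.3 2.2 5.0
   vertex 2.5 4.7 5.0
  endloop
 endfacet
 facet normal -0.870 0.482 -0.102
  outer loop
   vertex 1.5 2.9 4.5
   vertex 2.7 4.2 0.4
   vertex 1.3 2.2 2.9
  endloop
 endfacet
 facet normal -0.859 0.503 -0.092
  outer loop
   vertex 1.5 2.9 4.5
   vertex 2.5 4.7 5.0
   vertex 2.7 4.2 0.4
  endloop
 endfacet
 facet normal 0.589 0.313 0.745
  outer loop
   vertex 4.5 2.6 4.3
   vertex 4.9 2.8 3.9
   vertex 2.5 4.7 5.0
  endloop
 endfacet
 facet normal 0.307 -0.025 0.951
  outer loop
   vertex 4.5 2.6 4.3
   vertex 2.5 4.7 5.0
   vertex 2.3 2.2 5.0
  endloop
 endfacet
 facet normal 0.743 -0.371 0.557
  outer loop
   vertex 4.5 2.6 4.3
   vertex 4.8 1.7 3.3
   vertex 4.9 2.8 3.9
  endloop
 endfacet
 facet normal 0.335 -0.648 0.684
  outer loop
   vertex 4.5 2.6 4.3
   vertex 2.3 2.2 5.0
   vertex 4.8 1.7 3.3
  endloop
 endfacet
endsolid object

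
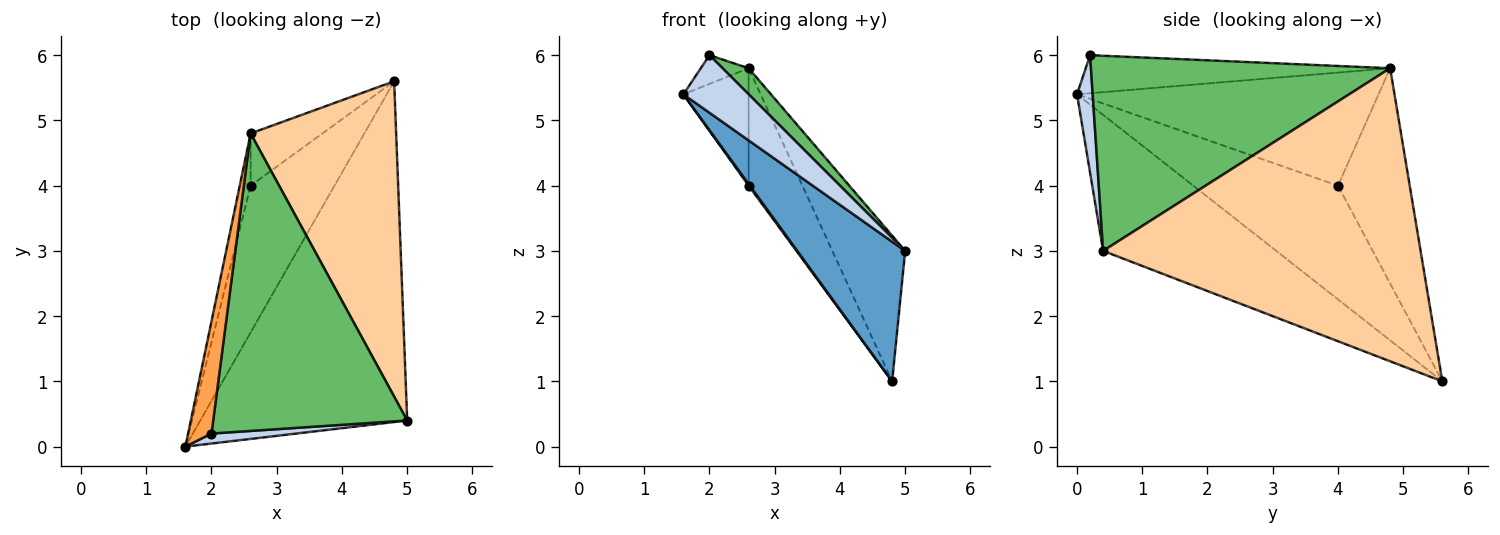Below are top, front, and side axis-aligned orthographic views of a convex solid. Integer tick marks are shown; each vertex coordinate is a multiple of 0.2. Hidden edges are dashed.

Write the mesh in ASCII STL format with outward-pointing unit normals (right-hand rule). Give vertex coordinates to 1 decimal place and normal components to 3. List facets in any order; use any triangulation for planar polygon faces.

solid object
 facet normal -0.520 -0.324 -0.790
  outer loop
   vertex 4.8 5.6 1.0
   vertex 5.0 0.4 3.0
   vertex 1.6 0.0 5.4
  endloop
 endfacet
 facet normal 0.230 -0.959 0.166
  outer loop
   vertex 2.0 0.2 6.0
   vertex 1.6 0.0 5.4
   vertex 5.0 0.4 3.0
  endloop
 endfacet
 facet normal -0.845 0.133 0.519
  outer loop
   vertex 2.6 4.8 5.8
   vertex 1.6 0.0 5.4
   vertex 2.0 0.2 6.0
  endloop
 endfacet
 facet normal 0.877 0.201 0.436
  outer loop
   vertex 2.6 4.8 5.8
   vertex 5.0 0.4 3.0
   vertex 4.8 5.6 1.0
  endloop
 endfacet
 facet normal 0.708 -0.062 0.704
  outer loop
   vertex 2.6 4.8 5.8
   vertex 2.0 0.2 6.0
   vertex 5.0 0.4 3.0
  endloop
 endfacet
 facet normal -0.805 -0.007 -0.594
  outer loop
   vertex 2.6 4.0 4.0
   vertex 4.8 5.6 1.0
   vertex 1.6 0.0 5.4
  endloop
 endfacet
 facet normal -0.973 0.211 -0.094
  outer loop
   vertex 2.6 4.0 4.0
   vertex 1.6 0.0 5.4
   vertex 2.6 4.8 5.8
  endloop
 endfacet
 facet normal -0.773 0.580 -0.258
  outer loop
   vertex 2.6 4.0 4.0
   vertex 2.6 4.8 5.8
   vertex 4.8 5.6 1.0
  endloop
 endfacet
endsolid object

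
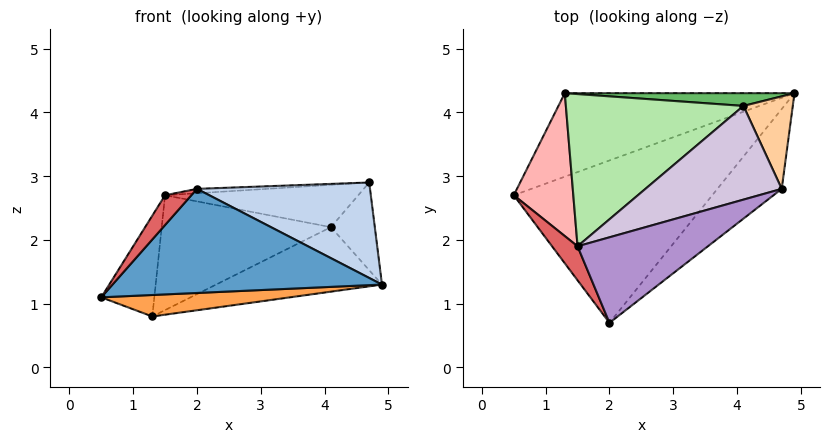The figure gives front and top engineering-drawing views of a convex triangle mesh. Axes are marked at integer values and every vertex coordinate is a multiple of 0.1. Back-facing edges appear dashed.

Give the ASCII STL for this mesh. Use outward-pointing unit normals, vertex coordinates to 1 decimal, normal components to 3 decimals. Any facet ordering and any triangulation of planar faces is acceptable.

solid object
 facet normal 0.228 -0.525 -0.820
  outer loop
   vertex 2.0 0.7 2.8
   vertex 0.5 2.7 1.1
   vertex 4.9 4.3 1.3
  endloop
 endfacet
 facet normal 0.527 -0.652 -0.545
  outer loop
   vertex 4.7 2.8 2.9
   vertex 2.0 0.7 2.8
   vertex 4.9 4.3 1.3
  endloop
 endfacet
 facet normal 0.133 -0.247 -0.960
  outer loop
   vertex 1.3 4.3 0.8
   vertex 4.9 4.3 1.3
   vertex 0.5 2.7 1.1
  endloop
 endfacet
 facet normal 0.542 0.578 0.610
  outer loop
   vertex 4.1 4.1 2.2
   vertex 4.7 2.8 2.9
   vertex 4.9 4.3 1.3
  endloop
 endfacet
 facet normal -0.027 0.981 0.194
  outer loop
   vertex 4.1 4.1 2.2
   vertex 4.9 4.3 1.3
   vertex 1.3 4.3 0.8
  endloop
 endfacet
 facet normal -0.335 0.567 0.752
  outer loop
   vertex 1.5 1.9 2.7
   vertex 4.1 4.1 2.2
   vertex 1.3 4.3 0.8
  endloop
 endfacet
 facet normal -0.866 -0.329 0.376
  outer loop
   vertex 1.5 1.9 2.7
   vertex 0.5 2.7 1.1
   vertex 2.0 0.7 2.8
  endloop
 endfacet
 facet normal -0.646 0.440 0.624
  outer loop
   vertex 1.5 1.9 2.7
   vertex 1.3 4.3 0.8
   vertex 0.5 2.7 1.1
  endloop
 endfacet
 facet normal -0.077 0.051 0.996
  outer loop
   vertex 1.5 1.9 2.7
   vertex 2.0 0.7 2.8
   vertex 4.7 2.8 2.9
  endloop
 endfacet
 facet normal -0.170 0.405 0.898
  outer loop
   vertex 1.5 1.9 2.7
   vertex 4.7 2.8 2.9
   vertex 4.1 4.1 2.2
  endloop
 endfacet
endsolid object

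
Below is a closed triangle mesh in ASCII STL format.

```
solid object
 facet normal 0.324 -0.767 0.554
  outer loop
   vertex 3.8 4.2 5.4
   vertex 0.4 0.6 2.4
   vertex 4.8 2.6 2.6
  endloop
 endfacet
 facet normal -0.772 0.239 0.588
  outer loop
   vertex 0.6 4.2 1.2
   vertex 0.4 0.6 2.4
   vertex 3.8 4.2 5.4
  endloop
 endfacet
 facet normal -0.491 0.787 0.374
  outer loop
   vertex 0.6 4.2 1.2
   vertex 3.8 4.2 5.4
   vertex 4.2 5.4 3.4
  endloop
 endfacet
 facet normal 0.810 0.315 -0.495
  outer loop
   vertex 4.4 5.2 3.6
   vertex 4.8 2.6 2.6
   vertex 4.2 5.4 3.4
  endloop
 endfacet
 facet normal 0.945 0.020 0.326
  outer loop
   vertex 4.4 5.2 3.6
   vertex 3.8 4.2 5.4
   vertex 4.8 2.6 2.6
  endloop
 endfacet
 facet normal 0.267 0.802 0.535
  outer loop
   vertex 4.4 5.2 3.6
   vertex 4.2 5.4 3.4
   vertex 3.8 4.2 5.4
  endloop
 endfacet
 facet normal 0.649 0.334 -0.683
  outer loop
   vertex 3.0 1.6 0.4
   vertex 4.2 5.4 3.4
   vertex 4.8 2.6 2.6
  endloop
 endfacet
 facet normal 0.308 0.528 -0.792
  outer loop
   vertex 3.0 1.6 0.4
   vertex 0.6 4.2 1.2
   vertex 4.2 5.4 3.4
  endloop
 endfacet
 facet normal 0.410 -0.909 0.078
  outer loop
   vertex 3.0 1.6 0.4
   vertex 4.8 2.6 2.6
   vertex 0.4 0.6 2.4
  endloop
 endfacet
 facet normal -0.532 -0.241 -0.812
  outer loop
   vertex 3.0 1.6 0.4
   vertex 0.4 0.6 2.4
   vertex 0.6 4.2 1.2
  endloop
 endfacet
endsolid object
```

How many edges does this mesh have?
15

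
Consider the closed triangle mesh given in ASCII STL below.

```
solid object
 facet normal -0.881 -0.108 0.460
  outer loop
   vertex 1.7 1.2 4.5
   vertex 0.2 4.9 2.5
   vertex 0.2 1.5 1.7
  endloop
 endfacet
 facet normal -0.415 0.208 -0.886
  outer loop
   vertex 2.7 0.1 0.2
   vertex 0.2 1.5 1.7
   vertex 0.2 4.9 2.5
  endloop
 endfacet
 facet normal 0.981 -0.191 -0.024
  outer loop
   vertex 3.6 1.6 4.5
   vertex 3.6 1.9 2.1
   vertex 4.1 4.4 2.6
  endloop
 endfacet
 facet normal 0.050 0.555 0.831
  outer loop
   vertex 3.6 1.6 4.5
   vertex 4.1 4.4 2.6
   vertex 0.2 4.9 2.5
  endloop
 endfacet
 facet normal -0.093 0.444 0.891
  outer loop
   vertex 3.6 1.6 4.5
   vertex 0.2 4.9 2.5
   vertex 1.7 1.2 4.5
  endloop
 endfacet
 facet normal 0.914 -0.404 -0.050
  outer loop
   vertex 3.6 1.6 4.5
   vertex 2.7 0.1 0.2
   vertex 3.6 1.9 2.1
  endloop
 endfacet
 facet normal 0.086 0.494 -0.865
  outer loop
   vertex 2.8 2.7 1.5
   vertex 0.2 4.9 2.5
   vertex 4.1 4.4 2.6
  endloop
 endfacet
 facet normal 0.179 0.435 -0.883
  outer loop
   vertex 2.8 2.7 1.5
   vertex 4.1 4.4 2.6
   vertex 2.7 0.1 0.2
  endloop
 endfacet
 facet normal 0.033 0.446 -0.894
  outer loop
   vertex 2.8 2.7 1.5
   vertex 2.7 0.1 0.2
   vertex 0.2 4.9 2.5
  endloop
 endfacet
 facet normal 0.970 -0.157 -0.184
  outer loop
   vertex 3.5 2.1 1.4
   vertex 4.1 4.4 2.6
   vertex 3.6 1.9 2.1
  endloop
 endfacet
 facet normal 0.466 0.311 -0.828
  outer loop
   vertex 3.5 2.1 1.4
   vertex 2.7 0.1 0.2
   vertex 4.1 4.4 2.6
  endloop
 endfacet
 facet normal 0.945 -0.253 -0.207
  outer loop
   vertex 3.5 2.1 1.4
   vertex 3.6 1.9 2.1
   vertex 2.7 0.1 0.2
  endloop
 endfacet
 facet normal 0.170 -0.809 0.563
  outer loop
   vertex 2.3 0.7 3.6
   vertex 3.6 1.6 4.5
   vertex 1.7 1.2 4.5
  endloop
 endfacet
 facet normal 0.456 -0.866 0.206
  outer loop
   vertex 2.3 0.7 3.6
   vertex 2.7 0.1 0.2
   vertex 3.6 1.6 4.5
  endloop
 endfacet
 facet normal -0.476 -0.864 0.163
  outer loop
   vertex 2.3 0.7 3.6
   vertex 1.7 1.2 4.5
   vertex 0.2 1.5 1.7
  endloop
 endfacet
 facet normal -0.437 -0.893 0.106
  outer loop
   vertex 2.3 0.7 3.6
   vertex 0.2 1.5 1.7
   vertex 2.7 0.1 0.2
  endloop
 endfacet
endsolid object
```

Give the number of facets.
16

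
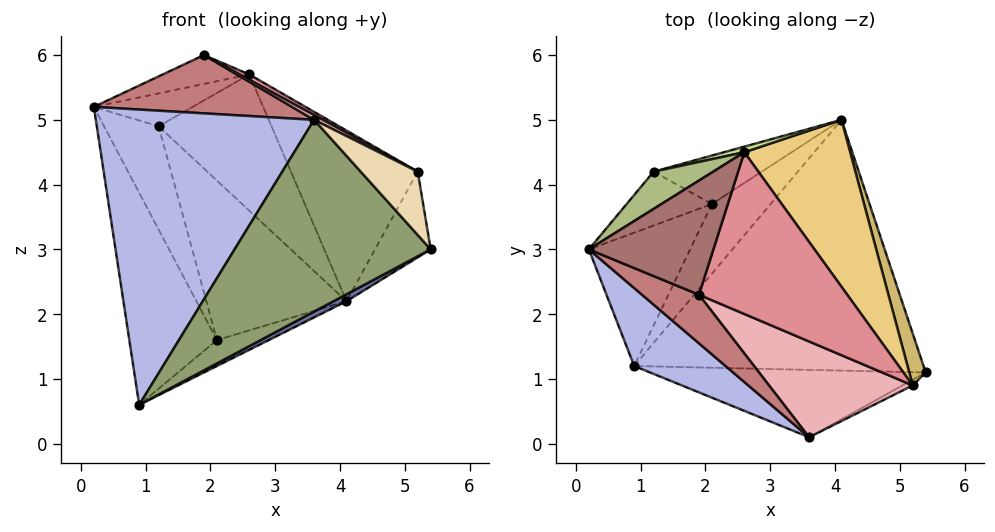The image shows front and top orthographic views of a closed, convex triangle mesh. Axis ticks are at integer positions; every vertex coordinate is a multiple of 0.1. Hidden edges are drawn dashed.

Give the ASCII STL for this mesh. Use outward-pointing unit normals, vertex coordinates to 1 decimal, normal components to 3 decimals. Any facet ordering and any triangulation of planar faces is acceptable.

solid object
 facet normal 0.470 -0.024 -0.882
  outer loop
   vertex 0.9 1.2 0.6
   vertex 4.1 5.0 2.2
   vertex 5.4 1.1 3.0
  endloop
 endfacet
 facet normal -0.797 0.511 -0.321
  outer loop
   vertex 2.1 3.7 1.6
   vertex 0.9 1.2 0.6
   vertex 0.2 3.0 5.2
  endloop
 endfacet
 facet normal 0.054 0.348 -0.936
  outer loop
   vertex 2.1 3.7 1.6
   vertex 4.1 5.0 2.2
   vertex 0.9 1.2 0.6
  endloop
 endfacet
 facet normal -0.629 -0.751 0.198
  outer loop
   vertex 3.6 0.1 5.0
   vertex 0.2 3.0 5.2
   vertex 0.9 1.2 0.6
  endloop
 endfacet
 facet normal 0.154 -0.932 -0.328
  outer loop
   vertex 3.6 0.1 5.0
   vertex 0.9 1.2 0.6
   vertex 5.4 1.1 3.0
  endloop
 endfacet
 facet normal -0.495 0.575 0.651
  outer loop
   vertex 1.2 4.2 4.9
   vertex 0.2 3.0 5.2
   vertex 2.6 4.5 5.7
  endloop
 endfacet
 facet normal -0.231 0.972 0.040
  outer loop
   vertex 1.2 4.2 4.9
   vertex 2.6 4.5 5.7
   vertex 4.1 5.0 2.2
  endloop
 endfacet
 facet normal -0.769 0.567 -0.296
  outer loop
   vertex 1.2 4.2 4.9
   vertex 2.1 3.7 1.6
   vertex 0.2 3.0 5.2
  endloop
 endfacet
 facet normal -0.472 0.844 -0.256
  outer loop
   vertex 1.2 4.2 4.9
   vertex 4.1 5.0 2.2
   vertex 2.1 3.7 1.6
  endloop
 endfacet
 facet normal 0.914 0.348 0.210
  outer loop
   vertex 5.2 0.9 4.2
   vertex 5.4 1.1 3.0
   vertex 4.1 5.0 2.2
  endloop
 endfacet
 facet normal 0.812 0.417 0.408
  outer loop
   vertex 5.2 0.9 4.2
   vertex 4.1 5.0 2.2
   vertex 2.6 4.5 5.7
  endloop
 endfacet
 facet normal 0.412 -0.907 -0.082
  outer loop
   vertex 5.2 0.9 4.2
   vertex 3.6 0.1 5.0
   vertex 5.4 1.1 3.0
  endloop
 endfacet
 facet normal -0.335 0.231 0.914
  outer loop
   vertex 1.9 2.3 6.0
   vertex 2.6 4.5 5.7
   vertex 0.2 3.0 5.2
  endloop
 endfacet
 facet normal -0.525 -0.654 0.545
  outer loop
   vertex 1.9 2.3 6.0
   vertex 0.2 3.0 5.2
   vertex 3.6 0.1 5.0
  endloop
 endfacet
 facet normal 0.469 -0.029 0.883
  outer loop
   vertex 1.9 2.3 6.0
   vertex 5.2 0.9 4.2
   vertex 2.6 4.5 5.7
  endloop
 endfacet
 facet normal 0.464 -0.044 0.885
  outer loop
   vertex 1.9 2.3 6.0
   vertex 3.6 0.1 5.0
   vertex 5.2 0.9 4.2
  endloop
 endfacet
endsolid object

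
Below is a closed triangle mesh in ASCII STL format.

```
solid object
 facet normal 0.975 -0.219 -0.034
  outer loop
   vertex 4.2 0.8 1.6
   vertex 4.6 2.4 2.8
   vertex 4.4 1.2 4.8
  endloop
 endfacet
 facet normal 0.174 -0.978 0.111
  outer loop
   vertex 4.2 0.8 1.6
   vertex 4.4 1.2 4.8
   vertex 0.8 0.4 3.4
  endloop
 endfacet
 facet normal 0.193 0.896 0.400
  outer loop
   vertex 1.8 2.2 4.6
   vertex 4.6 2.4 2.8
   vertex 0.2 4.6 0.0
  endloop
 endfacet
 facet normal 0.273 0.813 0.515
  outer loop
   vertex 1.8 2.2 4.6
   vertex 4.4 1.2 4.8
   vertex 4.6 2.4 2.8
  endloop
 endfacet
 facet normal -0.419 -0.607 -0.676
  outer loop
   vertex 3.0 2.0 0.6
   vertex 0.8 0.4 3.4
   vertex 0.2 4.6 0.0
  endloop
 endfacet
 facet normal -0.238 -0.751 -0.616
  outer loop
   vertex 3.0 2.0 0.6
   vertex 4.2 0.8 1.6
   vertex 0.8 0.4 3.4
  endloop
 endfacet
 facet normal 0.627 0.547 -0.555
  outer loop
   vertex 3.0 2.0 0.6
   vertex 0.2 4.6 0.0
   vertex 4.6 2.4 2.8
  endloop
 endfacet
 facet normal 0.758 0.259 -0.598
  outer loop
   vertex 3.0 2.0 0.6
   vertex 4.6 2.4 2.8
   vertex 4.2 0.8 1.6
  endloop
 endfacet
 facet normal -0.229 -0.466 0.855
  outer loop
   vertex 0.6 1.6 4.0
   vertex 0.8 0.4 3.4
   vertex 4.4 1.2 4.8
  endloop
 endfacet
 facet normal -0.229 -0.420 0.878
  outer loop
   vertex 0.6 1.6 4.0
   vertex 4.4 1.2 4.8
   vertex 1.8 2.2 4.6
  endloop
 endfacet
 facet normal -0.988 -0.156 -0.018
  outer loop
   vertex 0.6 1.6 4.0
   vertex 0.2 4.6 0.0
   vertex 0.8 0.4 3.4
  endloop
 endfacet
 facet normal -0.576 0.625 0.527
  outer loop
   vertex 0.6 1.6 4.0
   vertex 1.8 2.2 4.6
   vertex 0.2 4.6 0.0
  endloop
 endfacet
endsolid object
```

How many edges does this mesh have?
18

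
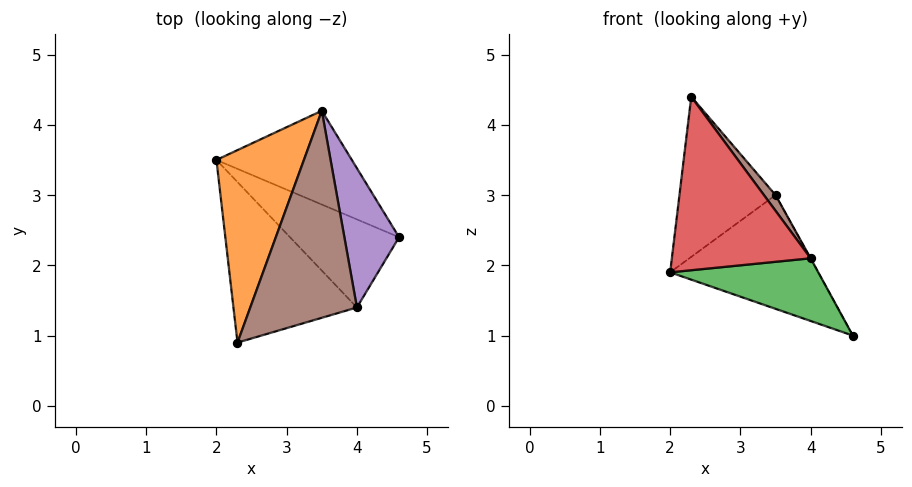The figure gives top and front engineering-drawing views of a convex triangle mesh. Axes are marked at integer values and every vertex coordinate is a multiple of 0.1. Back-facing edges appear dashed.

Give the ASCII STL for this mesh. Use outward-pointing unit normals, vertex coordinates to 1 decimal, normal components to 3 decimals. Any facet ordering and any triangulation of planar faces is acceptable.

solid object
 facet normal 0.106 0.767 -0.632
  outer loop
   vertex 3.5 4.2 3.0
   vertex 4.6 2.4 1.0
   vertex 2.0 3.5 1.9
  endloop
 endfacet
 facet normal -0.653 0.484 0.582
  outer loop
   vertex 3.5 4.2 3.0
   vertex 2.0 3.5 1.9
   vertex 2.3 0.9 4.4
  endloop
 endfacet
 facet normal -0.466 -0.513 -0.721
  outer loop
   vertex 4.0 1.4 2.1
   vertex 2.0 3.5 1.9
   vertex 4.6 2.4 1.0
  endloop
 endfacet
 facet normal -0.575 -0.601 -0.556
  outer loop
   vertex 4.0 1.4 2.1
   vertex 2.3 0.9 4.4
   vertex 2.0 3.5 1.9
  endloop
 endfacet
 facet normal 0.877 0.002 0.480
  outer loop
   vertex 4.0 1.4 2.1
   vertex 4.6 2.4 1.0
   vertex 3.5 4.2 3.0
  endloop
 endfacet
 facet normal 0.808 -0.045 0.588
  outer loop
   vertex 4.0 1.4 2.1
   vertex 3.5 4.2 3.0
   vertex 2.3 0.9 4.4
  endloop
 endfacet
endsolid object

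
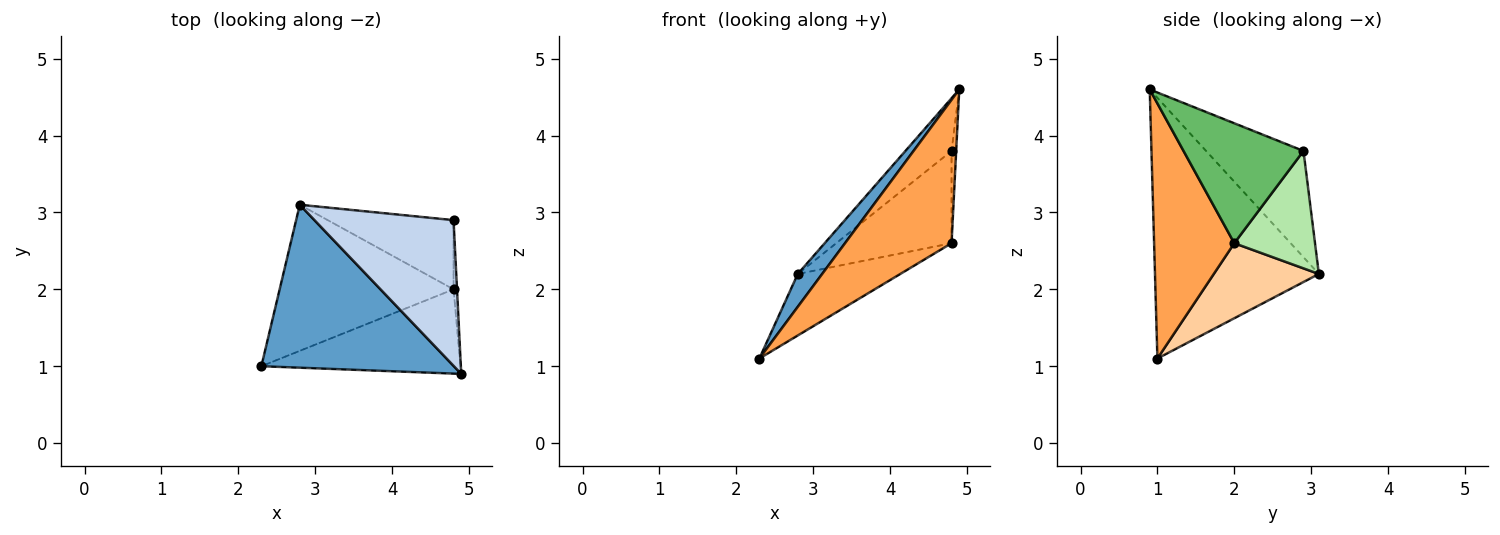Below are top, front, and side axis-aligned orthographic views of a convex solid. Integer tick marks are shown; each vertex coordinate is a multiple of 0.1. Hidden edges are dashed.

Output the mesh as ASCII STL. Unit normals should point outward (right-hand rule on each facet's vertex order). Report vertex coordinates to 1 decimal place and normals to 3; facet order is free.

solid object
 facet normal -0.799 -0.119 0.590
  outer loop
   vertex 2.8 3.1 2.2
   vertex 2.3 1.0 1.1
   vertex 4.9 0.9 4.6
  endloop
 endfacet
 facet normal -0.583 0.276 0.764
  outer loop
   vertex 4.8 2.9 3.8
   vertex 2.8 3.1 2.2
   vertex 4.9 0.9 4.6
  endloop
 endfacet
 facet normal 0.544 -0.723 -0.425
  outer loop
   vertex 4.8 2.0 2.6
   vertex 4.9 0.9 4.6
   vertex 2.3 1.0 1.1
  endloop
 endfacet
 facet normal 0.370 0.361 -0.856
  outer loop
   vertex 4.8 2.0 2.6
   vertex 2.3 1.0 1.1
   vertex 2.8 3.1 2.2
  endloop
 endfacet
 facet normal 0.999 0.038 -0.029
  outer loop
   vertex 4.8 2.0 2.6
   vertex 4.8 2.9 3.8
   vertex 4.9 0.9 4.6
  endloop
 endfacet
 facet normal 0.489 0.698 -0.524
  outer loop
   vertex 4.8 2.0 2.6
   vertex 2.8 3.1 2.2
   vertex 4.8 2.9 3.8
  endloop
 endfacet
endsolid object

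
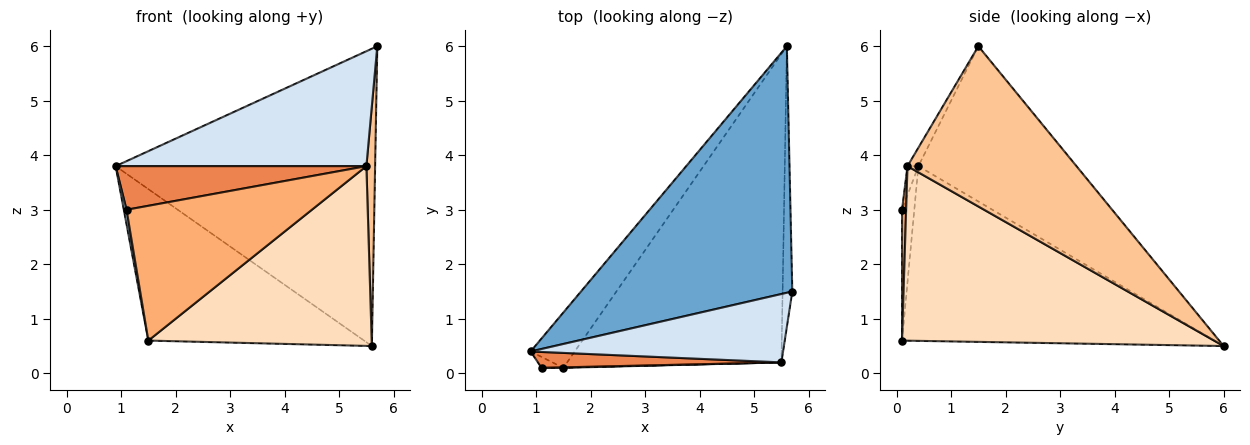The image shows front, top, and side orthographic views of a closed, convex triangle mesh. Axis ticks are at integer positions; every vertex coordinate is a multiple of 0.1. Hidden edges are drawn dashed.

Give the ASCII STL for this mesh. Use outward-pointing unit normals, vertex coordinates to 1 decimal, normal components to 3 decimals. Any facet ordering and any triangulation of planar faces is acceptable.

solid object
 facet normal -0.425 0.697 0.578
  outer loop
   vertex 5.6 6.0 0.5
   vertex 0.9 0.4 3.8
   vertex 5.7 1.5 6.0
  endloop
 endfacet
 facet normal -0.806 0.556 -0.203
  outer loop
   vertex 1.5 0.1 0.6
   vertex 0.9 0.4 3.8
   vertex 5.6 6.0 0.5
  endloop
 endfacet
 facet normal -0.964 -0.214 -0.161
  outer loop
   vertex 1.5 0.1 0.6
   vertex 1.1 0.1 3.0
   vertex 0.9 0.4 3.8
  endloop
 endfacet
 facet normal -0.037 -0.859 0.511
  outer loop
   vertex 5.5 0.2 3.8
   vertex 5.7 1.5 6.0
   vertex 0.9 0.4 3.8
  endloop
 endfacet
 facet normal -0.041 -0.939 0.342
  outer loop
   vertex 5.5 0.2 3.8
   vertex 0.9 0.4 3.8
   vertex 1.1 0.1 3.0
  endloop
 endfacet
 facet normal 0.022 -1.000 0.004
  outer loop
   vertex 5.5 0.2 3.8
   vertex 1.1 0.1 3.0
   vertex 1.5 0.1 0.6
  endloop
 endfacet
 facet normal 0.997 -0.051 -0.060
  outer loop
   vertex 5.5 0.2 3.8
   vertex 5.6 6.0 0.5
   vertex 5.7 1.5 6.0
  endloop
 endfacet
 facet normal 0.575 -0.412 -0.707
  outer loop
   vertex 5.5 0.2 3.8
   vertex 1.5 0.1 0.6
   vertex 5.6 6.0 0.5
  endloop
 endfacet
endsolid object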